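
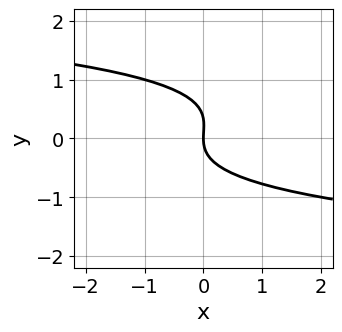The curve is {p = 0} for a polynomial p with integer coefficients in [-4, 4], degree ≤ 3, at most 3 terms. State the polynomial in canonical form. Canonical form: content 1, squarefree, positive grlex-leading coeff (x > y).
1. deg p = 3. A generic line meets the curve in up to 3 points.
2. Against the integer gridlines: it crosses the y-axis at the gridline y = 0; one x-axis crossing is at x = 0.
3. Solving for integer coefficients yields p as stated.

3*y^3 - y^2 + 2*x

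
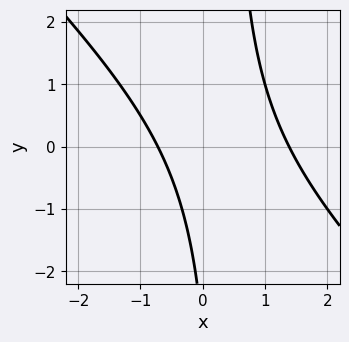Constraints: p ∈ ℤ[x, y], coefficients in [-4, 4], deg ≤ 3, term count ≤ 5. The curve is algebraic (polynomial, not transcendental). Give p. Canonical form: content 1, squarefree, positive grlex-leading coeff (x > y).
First, the degree is 2 — a generic line meets the curve in up to 2 points.
Next, observable constraints: the curve avoids every integer y-axis point in the box.
Finally, these observations pin down the coefficients.

3*x^2 + 3*x*y - 2*x - y - 3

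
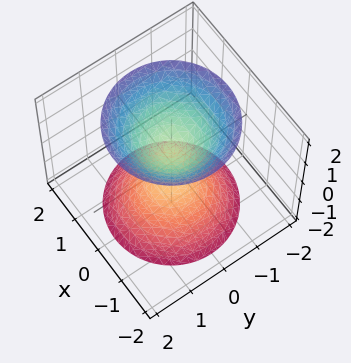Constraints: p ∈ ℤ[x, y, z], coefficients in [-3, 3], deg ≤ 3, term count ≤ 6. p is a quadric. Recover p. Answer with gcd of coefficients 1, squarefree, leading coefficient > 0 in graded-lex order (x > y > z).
First, the picture has 2 separate pieces. They look like related sheets of one shape, so recover p as a whole.
Next, deg p = 2. Two separate bowl-shaped sheets opening away from each other; a quadric.
Then, symmetries: it's symmetric under z → −z, forcing even powers of z; every cross-section ⟂ z is a circle, so x, y appear only via x² + y².
Then, from the axis intercepts and sections: the surface avoids every integer x-axis point in the box; the surface avoids every integer y-axis point in the box; a circular section at z = -1 has radius between 0 and 1.
Finally, fitting integer coefficients to these (and the overall shape) gives p.

3*x^2 + 3*y^2 - 2*z^2 + 1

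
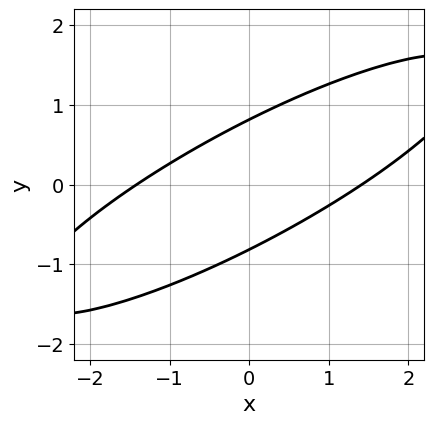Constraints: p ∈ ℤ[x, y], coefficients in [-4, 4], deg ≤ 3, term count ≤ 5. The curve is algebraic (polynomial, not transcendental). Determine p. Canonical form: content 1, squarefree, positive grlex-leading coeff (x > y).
Degree: the shape is more complex than any degree-1 curve, so deg p = 2.
Putting this together gives p.

x^2 - 3*x*y + 3*y^2 - 2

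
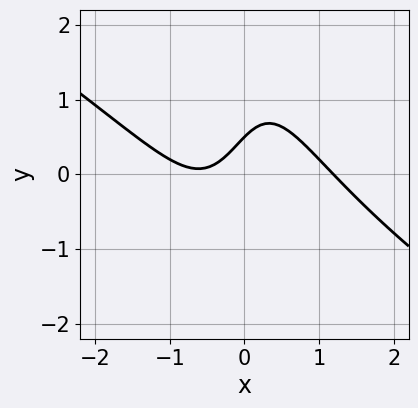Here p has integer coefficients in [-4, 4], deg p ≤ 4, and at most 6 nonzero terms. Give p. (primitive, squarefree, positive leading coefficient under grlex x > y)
2*x^3 + 3*x^2*y - 2*x + 2*y - 1

Degree: no degree-2 curve has this shape, so deg p = 3.
Solving for integer coefficients yields p as stated.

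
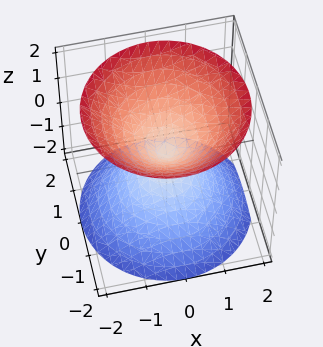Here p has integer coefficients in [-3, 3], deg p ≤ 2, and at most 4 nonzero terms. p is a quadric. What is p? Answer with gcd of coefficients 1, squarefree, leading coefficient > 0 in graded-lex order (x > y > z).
x^2 + y^2 - z^2

1. There are 2 components.
2. Degree: a double cone through the origin; a quadric, so deg p = 2.
3. Symmetries: the z ↦ −z reflection is a symmetry, so z appears only in even powers; rotational symmetry about the z-axis ⇒ p depends on x, y only through x² + y².
4. Observable constraints: a circular section at z = 1 has radius exactly 1; it meets the z-axis at z = 0 (among the integer gridlines); one y-axis crossing is at y = 0; it meets the x-axis at x = 0 (among the integer gridlines).
5. Matching integer coefficients to the picture gives p.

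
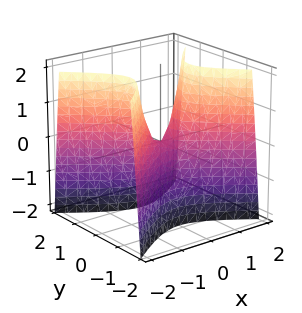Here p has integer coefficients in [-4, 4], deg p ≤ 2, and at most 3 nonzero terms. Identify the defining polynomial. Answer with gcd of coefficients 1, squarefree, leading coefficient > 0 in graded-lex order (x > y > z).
2*x^2 - 3*y^2 - z

1. Degree: a hyperbolic paraboloid; a quadric, so deg p = 2.
2. Symmetries: it's symmetric under y → −y, forcing even powers of y; it's symmetric under x → −x, forcing even powers of x.
3. Reading off the gridlines: it crosses the z-axis at the gridline z = 0; one x-axis crossing is at x = 0; one y-axis crossing is at y = 0.
4. These observations pin down the coefficients.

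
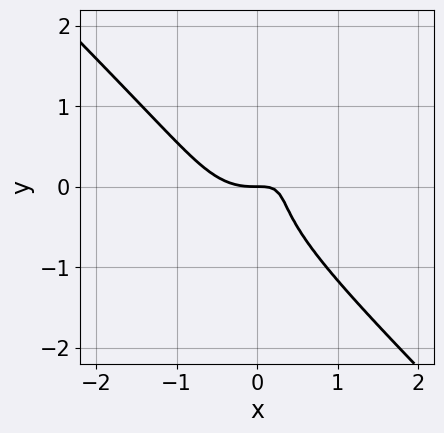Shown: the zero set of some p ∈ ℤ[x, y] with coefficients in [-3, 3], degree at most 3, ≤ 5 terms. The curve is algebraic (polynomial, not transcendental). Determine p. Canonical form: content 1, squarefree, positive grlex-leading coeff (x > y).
2*x^3 + 2*y^3 - 2*x*y + y

First, deg p = 3.
Then, observable constraints: it meets the y-axis at y = 0 (among the integer gridlines); it meets the x-axis at x = 0 (among the integer gridlines).
Finally, matching integer coefficients to the picture gives p.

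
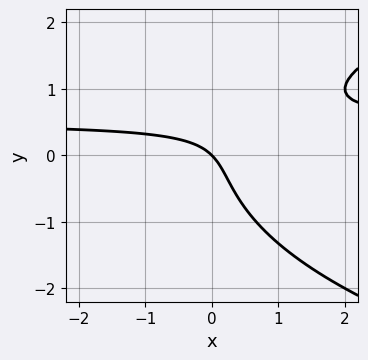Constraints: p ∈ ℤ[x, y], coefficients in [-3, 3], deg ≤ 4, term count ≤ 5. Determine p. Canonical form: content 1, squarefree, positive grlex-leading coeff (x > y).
First, degree: no degree-2 curve has this shape, so deg p = 3.
Then, from the visible intercepts: it meets the y-axis at y = 0 (among the integer gridlines); it crosses the x-axis at the gridline x = 0.
Finally, matching integer coefficients to the picture gives p.

y^3 - 2*x*y + x + y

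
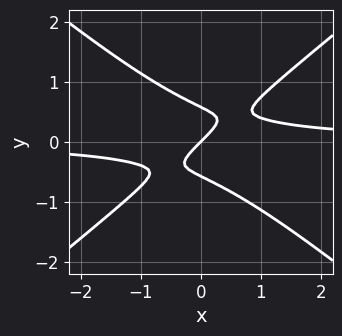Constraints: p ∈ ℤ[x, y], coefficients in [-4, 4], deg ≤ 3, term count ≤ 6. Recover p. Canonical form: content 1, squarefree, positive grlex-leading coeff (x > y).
1. Degree: a generic line meets the curve in up to 3 points, so deg p = 3.
2. From the visible intercepts: it meets the x-axis at x = 0 (among the integer gridlines); one y-axis crossing is at y = 0.
3. Solving for integer coefficients yields p as stated.

2*x^2*y - 3*y^3 - x + y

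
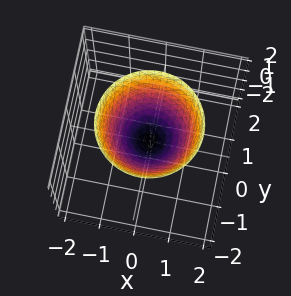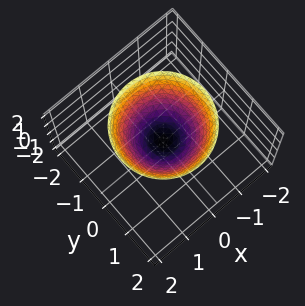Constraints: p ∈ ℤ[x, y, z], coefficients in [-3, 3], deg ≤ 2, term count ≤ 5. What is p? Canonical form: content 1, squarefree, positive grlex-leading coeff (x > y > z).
1. The degree is 2 — a single bowl opening along one axis; a quadric.
2. Symmetry: every cross-section ⟂ z is a circle, so x, y appear only via x² + y².
3. Checking where it meets the axes: a circular section at z = 2 has radius between 1 and 2; it meets the y-axis at y = 0 (among the integer gridlines).
4. Solving for integer coefficients yields p as stated.

x^2 + y^2 - z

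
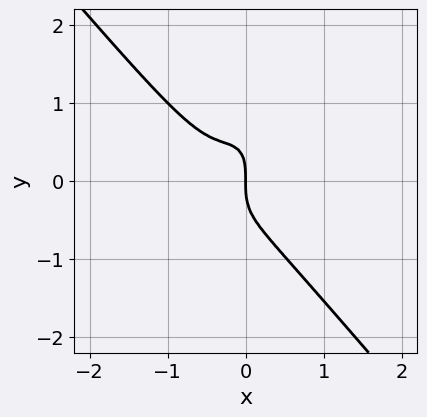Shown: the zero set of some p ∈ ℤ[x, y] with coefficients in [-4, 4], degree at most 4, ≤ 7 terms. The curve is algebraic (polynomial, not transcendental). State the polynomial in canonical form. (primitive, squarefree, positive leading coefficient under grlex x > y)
3*x^3 - x*y^2 + y^3 + 2*x^2 + x

deg p = 3.
Observable constraints: it meets the y-axis at y = 0 (among the integer gridlines); it meets the x-axis at x = 0 (among the integer gridlines).
Fitting integer coefficients to these (and the overall shape) gives p.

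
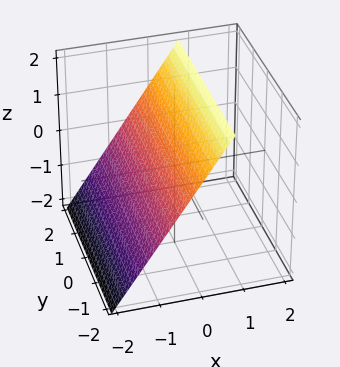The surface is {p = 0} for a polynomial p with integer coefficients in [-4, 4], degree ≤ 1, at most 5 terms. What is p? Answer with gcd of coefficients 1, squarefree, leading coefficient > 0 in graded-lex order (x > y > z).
1. The degree is 1 — the surface is flat (a plane).
2. From the visible intercepts: it misses every integer gridline on the y-axis; it crosses the z-axis at the gridline z = 1.
3. Solving for integer coefficients yields p as stated.

3*x - 2*z + 2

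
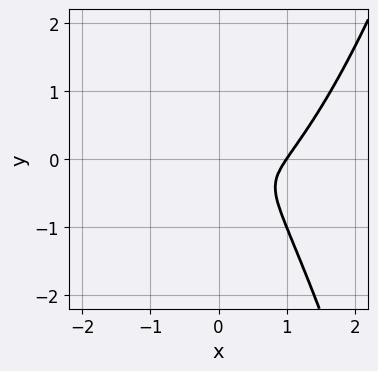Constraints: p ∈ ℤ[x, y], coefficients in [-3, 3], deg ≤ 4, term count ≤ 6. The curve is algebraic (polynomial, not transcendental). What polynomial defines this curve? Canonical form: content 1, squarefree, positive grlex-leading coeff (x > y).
3*x^3 - 3*x^2 - 2*x*y - 2*y^2

1. Degree: the shape is more complex than any degree-2 curve, so deg p = 3.
2. From the axis intercepts and sections: one x-axis crossing is at x = 1.
3. Fitting integer coefficients to these (and the overall shape) gives p.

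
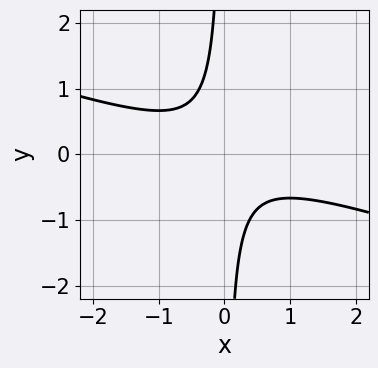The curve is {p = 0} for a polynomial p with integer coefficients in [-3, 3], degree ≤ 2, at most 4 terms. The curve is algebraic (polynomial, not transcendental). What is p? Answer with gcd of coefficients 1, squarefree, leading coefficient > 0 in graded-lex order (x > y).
(a) Degree: no degree-1 curve has this shape, so deg p = 2.
(b) From the visible intercepts: it misses every integer gridline on the y-axis; no x-intercept at any integer in the box.
(c) These observations pin down the coefficients.

x^2 + 3*x*y + 1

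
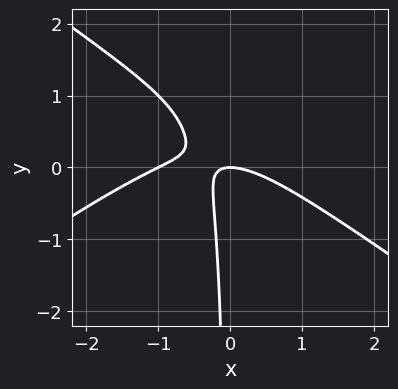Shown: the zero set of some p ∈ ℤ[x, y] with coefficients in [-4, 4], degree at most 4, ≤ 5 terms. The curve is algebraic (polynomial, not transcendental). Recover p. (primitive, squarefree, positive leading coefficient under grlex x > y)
(a) deg p = 3.
(b) Observable constraints: among the integer gridlines, it crosses the x-axis at x ∈ {-1, 0}; it crosses the y-axis at the gridline y = 0.
(c) Solving for integer coefficients yields p as stated.

x^3 - 2*x*y^2 + x^2 + 3*x*y + y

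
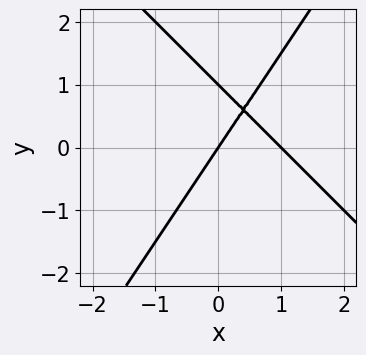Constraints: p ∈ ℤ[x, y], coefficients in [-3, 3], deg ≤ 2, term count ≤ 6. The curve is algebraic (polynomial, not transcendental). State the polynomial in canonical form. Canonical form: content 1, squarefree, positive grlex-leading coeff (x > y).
The degree is 2 — the shape is more complex than any degree-1 curve.
Against the integer gridlines: among the integer gridlines, it crosses the y-axis at y ∈ {0, 1}; among the integer gridlines, it crosses the x-axis at x ∈ {0, 1}.
Assembling these constraints gives the stated polynomial.

3*x^2 + x*y - 2*y^2 - 3*x + 2*y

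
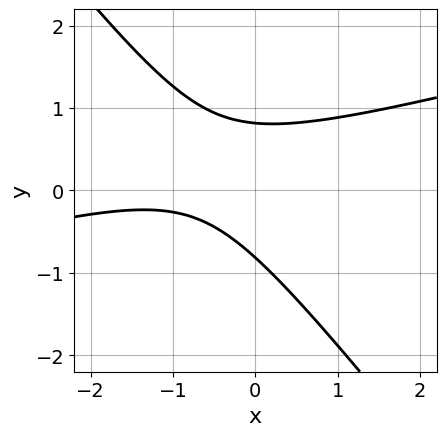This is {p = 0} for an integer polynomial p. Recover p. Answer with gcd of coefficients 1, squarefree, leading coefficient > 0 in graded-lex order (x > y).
x^2 - 3*x*y - 3*y^2 + 2*x + 2

First, degree: the shape is more complex than any degree-1 curve, so deg p = 2.
Then, against the integer gridlines: it misses every integer gridline on the x-axis.
Finally, the integer polynomial consistent with all of this is the stated p.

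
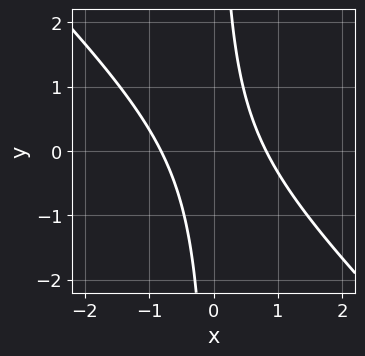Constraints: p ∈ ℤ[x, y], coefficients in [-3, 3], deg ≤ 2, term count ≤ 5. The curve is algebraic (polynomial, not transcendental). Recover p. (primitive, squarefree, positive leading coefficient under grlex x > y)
First, degree: no degree-1 curve has this shape, so deg p = 2.
Then, from the visible intercepts: it misses every integer gridline on the y-axis.
Finally, together with the visible shape, these determine p as stated.

3*x^2 + 3*x*y - 2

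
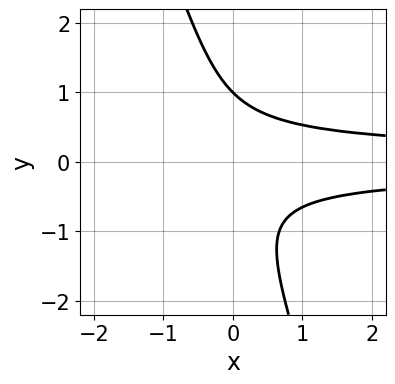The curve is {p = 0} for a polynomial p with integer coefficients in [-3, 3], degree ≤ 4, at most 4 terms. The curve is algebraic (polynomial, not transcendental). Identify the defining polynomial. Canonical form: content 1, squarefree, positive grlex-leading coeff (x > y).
3*x*y^2 + y^3 - 1

1. Degree: a generic line meets the curve in up to 3 points, so deg p = 3.
2. Reading off the gridlines: no x-intercept at any integer in the box; one y-axis crossing is at y = 1.
3. Matching integer coefficients to the picture gives p.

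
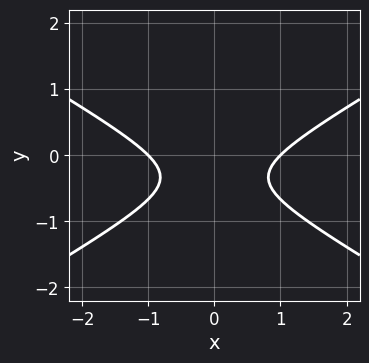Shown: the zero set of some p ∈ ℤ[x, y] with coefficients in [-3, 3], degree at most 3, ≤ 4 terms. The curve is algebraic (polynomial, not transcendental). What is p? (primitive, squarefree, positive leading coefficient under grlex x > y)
First, deg p = 2.
Then, symmetries: the x ↦ −x reflection is a symmetry, so x appears only in even powers.
Then, from the axis intercepts and sections: the curve avoids every integer y-axis point in the box; among the integer gridlines, it crosses the x-axis at x ∈ {-1, 1}.
Finally, together with the visible shape, these determine p as stated.

x^2 - 3*y^2 - 2*y - 1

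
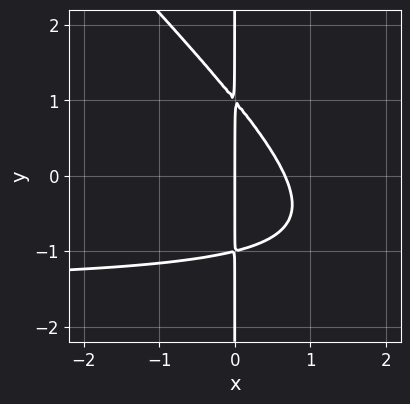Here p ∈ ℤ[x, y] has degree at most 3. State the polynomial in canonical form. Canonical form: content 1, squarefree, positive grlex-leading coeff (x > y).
First, deg p = 3. The shape is more complex than any degree-2 curve.
Next, from the axis intercepts and sections: the visible y-axis segment lies entirely on the curve; one x-axis crossing is at x = 0.
Finally, matching integer coefficients to the picture gives p.

2*x^2*y + 2*x*y^2 + 3*x^2 - 2*x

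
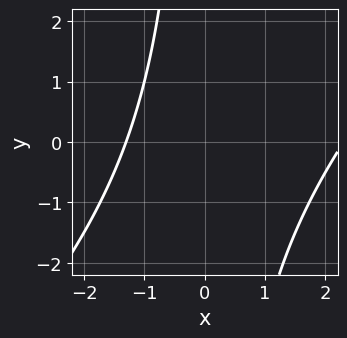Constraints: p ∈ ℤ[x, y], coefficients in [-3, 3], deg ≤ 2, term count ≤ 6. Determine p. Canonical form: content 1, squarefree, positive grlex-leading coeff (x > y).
deg p = 2. No degree-1 curve has this shape.
Observable constraints: it misses every integer gridline on the y-axis.
Together with the visible shape, these determine p as stated.

x^2 - x*y - x - 3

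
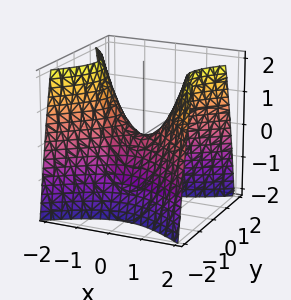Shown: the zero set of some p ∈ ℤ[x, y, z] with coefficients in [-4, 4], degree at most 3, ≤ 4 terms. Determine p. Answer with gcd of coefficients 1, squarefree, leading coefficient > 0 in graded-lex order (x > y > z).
2*x^2 - 3*y^2 - 2*z

deg p = 2. A hyperbolic paraboloid; a quadric.
Symmetries: the x ↦ −x reflection is a symmetry, so x appears only in even powers; mirror symmetry y ↦ −y ⇒ only even powers of y.
Reading off the gridlines: one y-axis crossing is at y = 0; it meets the z-axis at z = 0 (among the integer gridlines); one x-axis crossing is at x = 0.
Solving for integer coefficients yields p as stated.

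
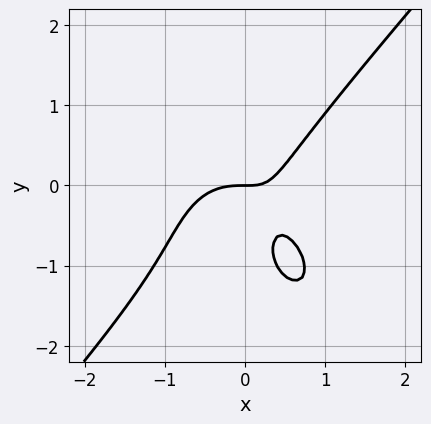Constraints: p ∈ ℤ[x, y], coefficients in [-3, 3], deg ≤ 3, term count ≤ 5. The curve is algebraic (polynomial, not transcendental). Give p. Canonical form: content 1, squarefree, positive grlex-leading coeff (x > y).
(a) deg p = 3. The shape is more complex than any degree-2 curve.
(b) Checking where it meets the axes: it crosses the x-axis at the gridline x = 0; one y-axis crossing is at y = 0.
(c) Putting this together gives p.

3*x^3 - 2*y^3 + 3*x*y - 3*y^2 - 2*y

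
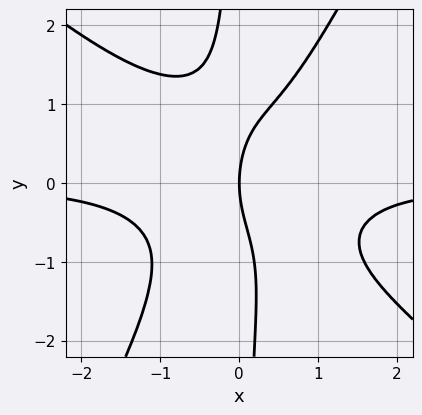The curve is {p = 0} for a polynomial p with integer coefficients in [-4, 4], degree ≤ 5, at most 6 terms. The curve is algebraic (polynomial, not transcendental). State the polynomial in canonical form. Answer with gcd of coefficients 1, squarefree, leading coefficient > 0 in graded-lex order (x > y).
First, the degree is 4 — no degree-3 curve has this shape.
Then, checking where it meets the axes: it crosses the x-axis at the gridline x = 0; it crosses the y-axis at the gridline y = 0.
Finally, together with the visible shape, these determine p as stated.

3*x^3*y + 2*x^2*y^2 - 2*x*y^3 - y^2 + 3*x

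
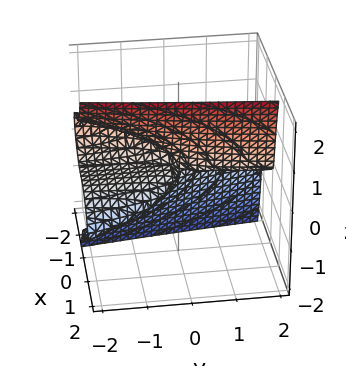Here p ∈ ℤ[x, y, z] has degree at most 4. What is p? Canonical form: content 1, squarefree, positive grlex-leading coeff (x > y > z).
1. Degree: the shape is more complex than any degree-2 surface, so deg p = 3.
2. Reading off the gridlines: it crosses the x-axis at the gridline x = 0; it meets the z-axis at z = 0 (among the integer gridlines); the visible y-axis segment lies entirely on the surface.
3. Putting this together gives p.

x^3 + 2*x^2*z + 2*x*z^2 - z^3 - y*z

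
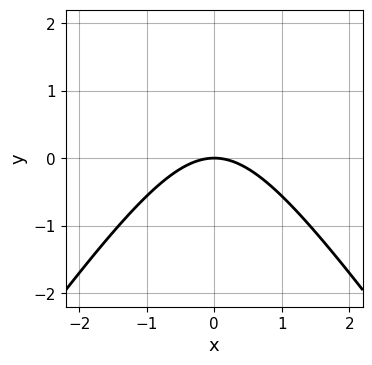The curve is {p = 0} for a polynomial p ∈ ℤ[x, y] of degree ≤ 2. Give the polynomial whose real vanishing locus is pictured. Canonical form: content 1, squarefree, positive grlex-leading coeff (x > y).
1. Degree: the shape is more complex than any degree-1 curve, so deg p = 2.
2. Symmetries: the x ↦ −x reflection is a symmetry, so x appears only in even powers.
3. Observable constraints: one x-axis crossing is at x = 0; one y-axis crossing is at y = 0.
4. Fitting integer coefficients to these (and the overall shape) gives p.

2*x^2 - y^2 + 3*y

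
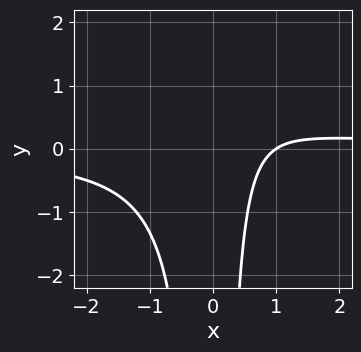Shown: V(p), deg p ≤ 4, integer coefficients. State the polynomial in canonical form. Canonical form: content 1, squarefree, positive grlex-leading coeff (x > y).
First, deg p = 3. A generic line meets the curve in up to 3 points.
Then, from the visible intercepts: it misses every integer gridline on the y-axis; it crosses the x-axis at the gridline x = 1.
Finally, putting this together gives p.

3*x^2*y - 2*x + 2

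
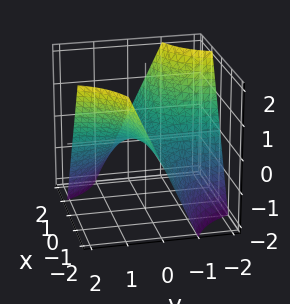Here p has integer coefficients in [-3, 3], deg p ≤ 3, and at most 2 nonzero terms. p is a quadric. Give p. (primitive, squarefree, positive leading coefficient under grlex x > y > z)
First, the degree is 2 — a saddle surface; a quadric.
Then, observable constraints: the visible y-axis segment lies entirely on the surface; the visible x-axis segment lies entirely on the surface; one z-axis crossing is at z = 0.
Finally, together with the visible shape, these determine p as stated.

x*y + z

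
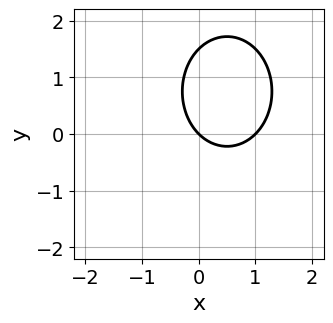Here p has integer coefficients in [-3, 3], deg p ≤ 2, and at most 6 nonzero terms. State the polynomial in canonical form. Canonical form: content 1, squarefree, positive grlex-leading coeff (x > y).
1. The degree is 2 — no degree-1 curve has this shape.
2. Observable constraints: among the integer gridlines, it crosses the x-axis at x ∈ {0, 1}; it crosses the y-axis at the gridline y = 0.
3. Together with the visible shape, these determine p as stated.

3*x^2 + 2*y^2 - 3*x - 3*y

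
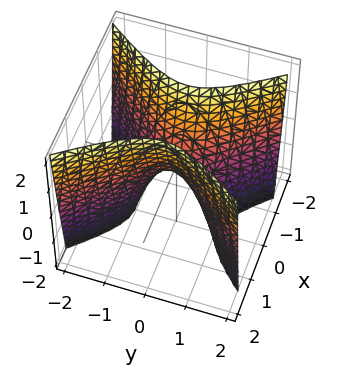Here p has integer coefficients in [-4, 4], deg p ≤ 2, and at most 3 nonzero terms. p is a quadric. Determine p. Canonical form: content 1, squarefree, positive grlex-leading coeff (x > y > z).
3*x^2 - 2*y^2 - z

Degree: a hyperbolic paraboloid; a quadric, so deg p = 2.
Symmetries: the x ↦ −x reflection is a symmetry, so x appears only in even powers; the y ↦ −y reflection is a symmetry, so y appears only in even powers.
From the visible intercepts: it meets the x-axis at x = 0 (among the integer gridlines); one z-axis crossing is at z = 0.
These observations pin down the coefficients.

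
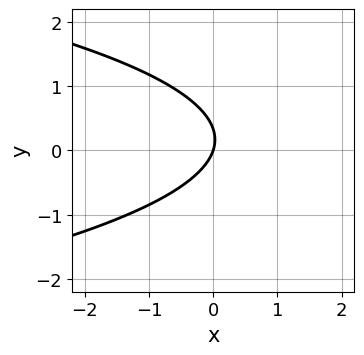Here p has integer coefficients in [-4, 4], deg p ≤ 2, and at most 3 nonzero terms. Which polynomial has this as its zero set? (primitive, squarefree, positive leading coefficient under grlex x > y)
3*y^2 + 3*x - y

First, degree: the shape is more complex than any degree-1 curve, so deg p = 2.
Then, from the axis intercepts and sections: it meets the x-axis at x = 0 (among the integer gridlines); it crosses the y-axis at the gridline y = 0.
Finally, the integer polynomial consistent with all of this is the stated p.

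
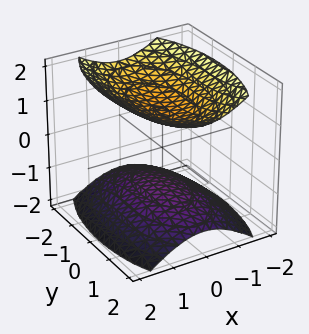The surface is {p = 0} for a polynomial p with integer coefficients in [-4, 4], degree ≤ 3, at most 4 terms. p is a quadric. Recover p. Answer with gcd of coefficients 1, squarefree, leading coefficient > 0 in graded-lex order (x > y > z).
3*x^2 + y^2 - 3*z^2 + 3

(a) The picture has 2 separate pieces. They look like related sheets of one shape, so recover p as a whole.
(b) Degree: two separate bowl-shaped sheets opening away from each other; a quadric, so deg p = 2.
(c) Symmetries: the y ↦ −y reflection is a symmetry, so y appears only in even powers; the x ↦ −x reflection is a symmetry, so x appears only in even powers; mirror symmetry z ↦ −z ⇒ only even powers of z.
(d) Against the integer gridlines: the z-axis gridline crossings are at z ∈ {-1, 1}; no y-intercept at any integer in the box.
(e) These observations pin down the coefficients.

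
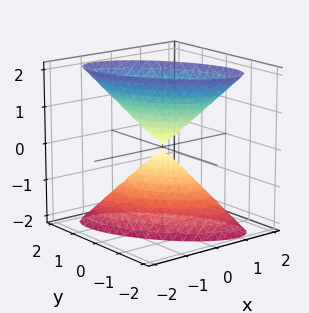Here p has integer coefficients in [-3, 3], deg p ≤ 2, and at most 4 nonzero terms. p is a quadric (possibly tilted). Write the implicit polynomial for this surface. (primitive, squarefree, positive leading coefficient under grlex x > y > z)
There are 2 components. Treating them together as one polynomial.
Degree: a generic line meets the surface in up to 2 points, so deg p = 2.
From the visible intercepts: it meets the x-axis at x = 0 (among the integer gridlines); one z-axis crossing is at z = 0; it crosses the y-axis at the gridline y = 0.
Matching integer coefficients to the picture gives p.

3*x^2 + 3*x*y + 2*y^2 - z^2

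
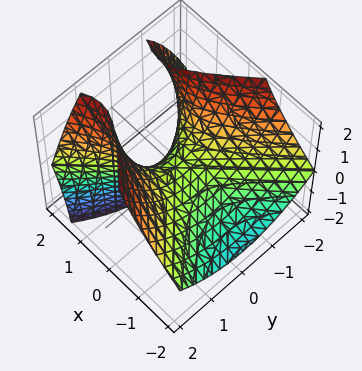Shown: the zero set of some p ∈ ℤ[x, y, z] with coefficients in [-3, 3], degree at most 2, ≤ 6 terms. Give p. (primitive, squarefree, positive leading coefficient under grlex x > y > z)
(a) deg p = 2. A generic line meets the surface in up to 2 points.
(b) Observable constraints: one x-axis crossing is at x = 0; it crosses the z-axis at the gridline z = 0; it meets the y-axis at y = 0 (among the integer gridlines).
(c) Putting this together gives p.

2*x^2 - 3*x*z - 2*y^2 + 3*z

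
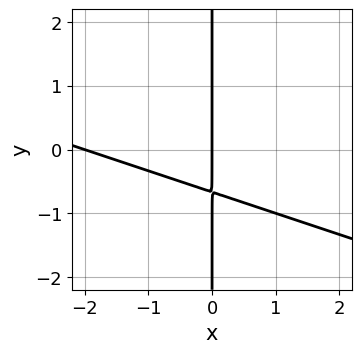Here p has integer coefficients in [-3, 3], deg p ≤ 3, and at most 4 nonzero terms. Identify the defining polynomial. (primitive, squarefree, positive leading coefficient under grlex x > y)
x^2 + 3*x*y + 2*x

1. Degree: the shape is more complex than any degree-1 curve, so deg p = 2.
2. Reading off the gridlines: every point of the y-axis in the box is on the curve; the x-axis gridline crossings are at x ∈ {-2, 0}.
3. These observations pin down the coefficients.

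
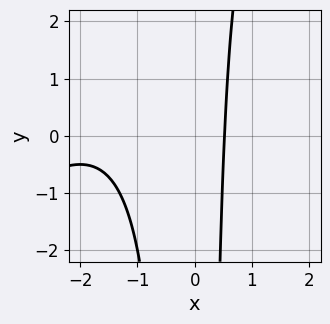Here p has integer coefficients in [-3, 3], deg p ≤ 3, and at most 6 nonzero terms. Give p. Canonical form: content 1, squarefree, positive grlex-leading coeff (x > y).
x^3 - x^2*y + 3*x^2 + 2*x - 2

The degree is 3 — a generic line meets the curve in up to 3 points.
From the visible intercepts: the curve avoids every integer y-axis point in the box.
These observations pin down the coefficients.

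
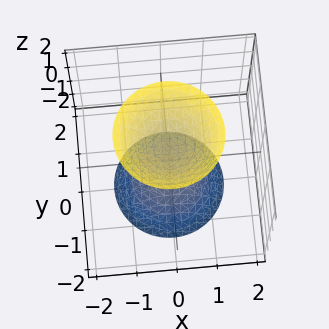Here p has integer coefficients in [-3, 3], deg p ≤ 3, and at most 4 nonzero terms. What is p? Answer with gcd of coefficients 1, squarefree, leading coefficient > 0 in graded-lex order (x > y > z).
2*x^2 + 2*y^2 - z^2 + 1

I count 2 distinct pieces. They look like related sheets of one shape, so recover p as a whole.
deg p = 2. Two separate bowl-shaped sheets opening away from each other; a quadric.
Symmetries: mirror symmetry z ↦ −z ⇒ only even powers of z; rotational symmetry about the z-axis ⇒ p depends on x, y only through x² + y².
Checking where it meets the axes: it misses every integer gridline on the y-axis; a circular section at z = -2 has radius between 1 and 2.
Assembling these constraints gives the stated polynomial. Check: (0, 0, 1) on the z-axis lies on the surface, and p(0, 0, 1) = 0. ✓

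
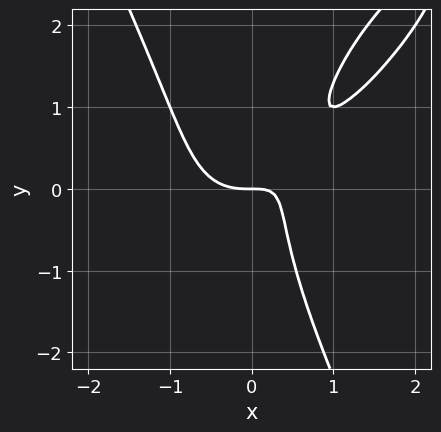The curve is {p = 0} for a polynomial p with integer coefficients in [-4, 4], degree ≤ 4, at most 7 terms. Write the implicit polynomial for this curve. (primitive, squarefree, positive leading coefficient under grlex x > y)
3*x^3 - 3*x^2*y + y^3 - 3*x*y + 2*y

The degree is 3 — a generic line meets the curve in up to 3 points.
Against the integer gridlines: it crosses the x-axis at the gridline x = 0; it crosses the y-axis at the gridline y = 0.
Solving for integer coefficients yields p as stated.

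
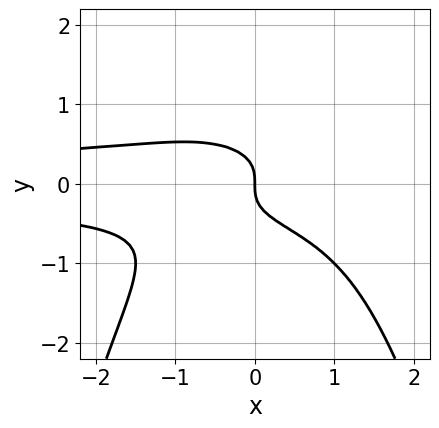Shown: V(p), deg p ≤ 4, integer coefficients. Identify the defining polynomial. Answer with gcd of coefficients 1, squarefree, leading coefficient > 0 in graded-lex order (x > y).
1. The degree is 4 — a generic line meets the curve in up to 4 points.
2. From the axis intercepts and sections: it meets the x-axis at x = 0 (among the integer gridlines); one y-axis crossing is at y = 0.
3. Assembling these constraints gives the stated polynomial.

2*x^2*y^2 + 3*y^3 + x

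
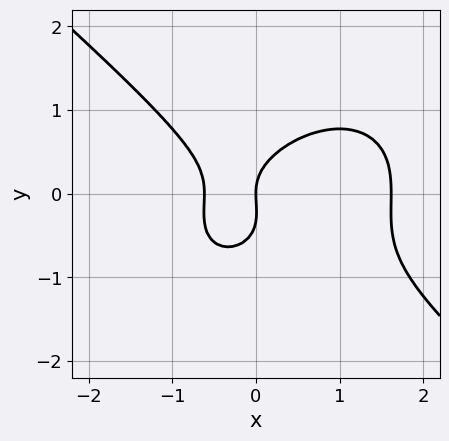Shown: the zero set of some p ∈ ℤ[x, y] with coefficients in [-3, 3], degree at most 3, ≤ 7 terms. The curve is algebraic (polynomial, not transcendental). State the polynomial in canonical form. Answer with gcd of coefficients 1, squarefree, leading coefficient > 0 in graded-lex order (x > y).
2*x^3 + 3*y^3 - 2*x^2 + y^2 - 2*x

(a) Degree: a generic line meets the curve in up to 3 points, so deg p = 3.
(b) Observable constraints: one x-axis crossing is at x = 0; it crosses the y-axis at the gridline y = 0.
(c) Assembling these constraints gives the stated polynomial.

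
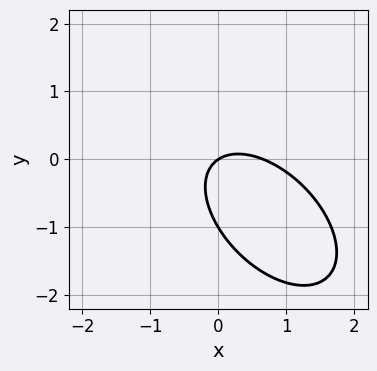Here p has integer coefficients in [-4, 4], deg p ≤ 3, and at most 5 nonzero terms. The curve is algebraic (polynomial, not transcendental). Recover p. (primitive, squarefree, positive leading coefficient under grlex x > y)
3*x^2 + 3*x*y + 3*y^2 - 2*x + 3*y

1. Degree: a generic line meets the curve in up to 2 points, so deg p = 2.
2. From the visible intercepts: one x-axis crossing is at x = 0; among the integer gridlines, it crosses the y-axis at y ∈ {-1, 0}.
3. Matching integer coefficients to the picture gives p.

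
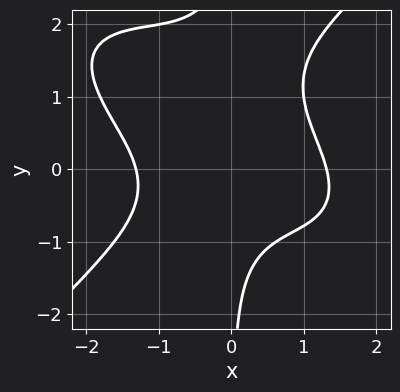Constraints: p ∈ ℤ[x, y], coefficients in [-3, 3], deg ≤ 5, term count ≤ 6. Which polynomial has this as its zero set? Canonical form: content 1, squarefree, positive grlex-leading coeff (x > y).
First, the degree is 4 — no degree-3 curve has this shape.
Then, from the visible intercepts: it misses every integer gridline on the y-axis.
Finally, fitting integer coefficients to these (and the overall shape) gives p.

x^4 + x^3*y - 2*x*y^3 + 3*x*y^2 - 3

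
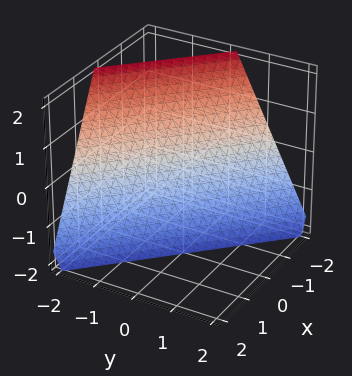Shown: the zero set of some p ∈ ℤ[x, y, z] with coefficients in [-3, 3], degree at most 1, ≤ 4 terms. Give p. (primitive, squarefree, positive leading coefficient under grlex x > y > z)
First, the degree is 1 — every cross-section is a straight line — this is a plane.
Then, reading off the gridlines: one z-axis crossing is at z = -2; it meets the y-axis at y = -1 (among the integer gridlines); it meets the x-axis at x = -1 (among the integer gridlines).
Finally, assembling these constraints gives the stated polynomial.

2*x + 2*y + z + 2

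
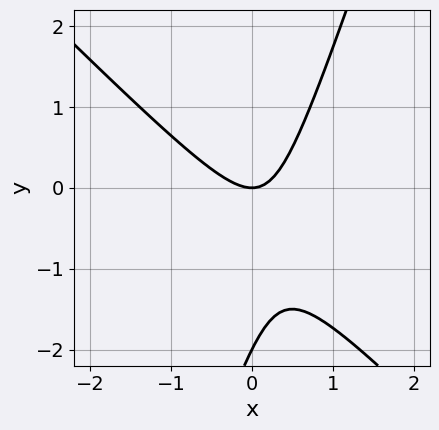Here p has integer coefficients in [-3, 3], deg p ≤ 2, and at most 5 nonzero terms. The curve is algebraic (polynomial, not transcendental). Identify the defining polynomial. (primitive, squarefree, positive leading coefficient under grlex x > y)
3*x^2 + 2*x*y - y^2 - 2*y

First, degree: no degree-1 curve has this shape, so deg p = 2.
Next, from the visible intercepts: it meets the x-axis at x = 0 (among the integer gridlines); the y-axis gridline crossings are at y ∈ {-2, 0}.
Finally, fitting integer coefficients to these (and the overall shape) gives p.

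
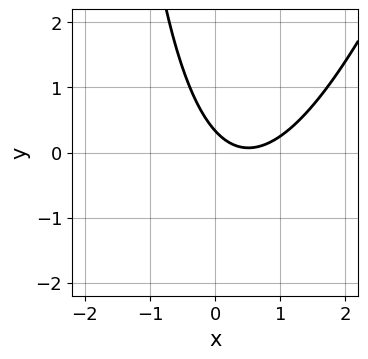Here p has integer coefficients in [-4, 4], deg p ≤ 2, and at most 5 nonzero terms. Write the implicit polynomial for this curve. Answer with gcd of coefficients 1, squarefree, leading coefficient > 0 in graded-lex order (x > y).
1. Degree: the shape is more complex than any degree-1 curve, so deg p = 2.
2. From the axis intercepts and sections: it misses every integer gridline on the x-axis.
3. Solving for integer coefficients yields p as stated.

3*x^2 - x*y - 3*x - 3*y + 1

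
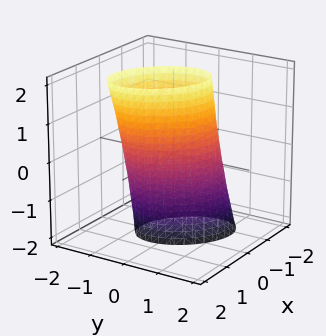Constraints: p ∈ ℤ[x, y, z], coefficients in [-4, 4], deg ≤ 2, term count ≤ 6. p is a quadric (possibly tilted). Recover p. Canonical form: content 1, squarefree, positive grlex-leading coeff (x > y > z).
3*x^2 + 2*x*y - x*z + 3*y^2 - 3

First, the degree is 2 — the shape is more complex than any degree-1 surface.
Then, checking where it meets the axes: the y-axis gridline crossings are at y ∈ {-1, 1}; among the integer gridlines, it crosses the x-axis at x ∈ {-1, 1}; no z-intercept at any integer in the box.
Finally, putting this together gives p.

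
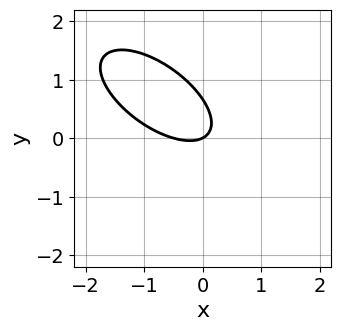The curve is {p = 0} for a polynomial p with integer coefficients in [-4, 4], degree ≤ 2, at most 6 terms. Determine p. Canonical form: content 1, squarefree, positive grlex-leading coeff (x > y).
2*x^2 + 3*x*y + 3*y^2 + x - 2*y

First, degree: the shape is more complex than any degree-1 curve, so deg p = 2.
Next, from the visible intercepts: it meets the x-axis at x = 0 (among the integer gridlines); it meets the y-axis at y = 0 (among the integer gridlines).
Finally, fitting integer coefficients to these (and the overall shape) gives p.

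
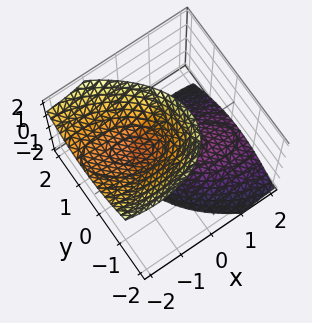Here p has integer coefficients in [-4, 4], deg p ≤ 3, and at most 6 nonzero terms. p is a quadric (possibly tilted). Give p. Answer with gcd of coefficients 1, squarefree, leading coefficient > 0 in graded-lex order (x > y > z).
x^2 + x*y + 2*x*z + 2*y^2 - z^2 + 1

1. I count 2 distinct pieces.
2. The degree is 2 — the shape is more complex than any degree-1 surface.
3. Reading off the gridlines: the z-axis gridline crossings are at z ∈ {-1, 1}; no y-intercept at any integer in the box; it misses every integer gridline on the x-axis.
4. Together with the visible shape, these determine p as stated.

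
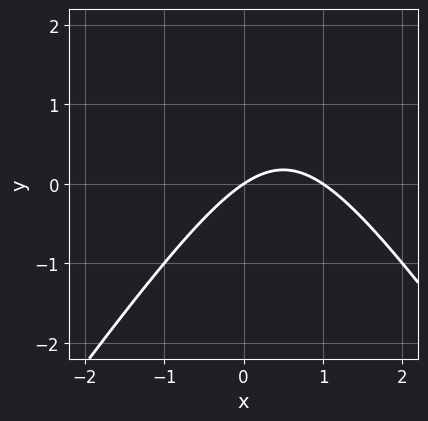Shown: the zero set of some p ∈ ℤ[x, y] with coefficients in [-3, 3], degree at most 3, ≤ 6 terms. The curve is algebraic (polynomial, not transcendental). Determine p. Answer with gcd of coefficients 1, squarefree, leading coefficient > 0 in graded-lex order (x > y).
2*x^2 - y^2 - 2*x + 3*y

First, degree: a generic line meets the curve in up to 2 points, so deg p = 2.
Next, from the visible intercepts: it meets the y-axis at y = 0 (among the integer gridlines); among the integer gridlines, it crosses the x-axis at x ∈ {0, 1}.
Finally, these observations pin down the coefficients.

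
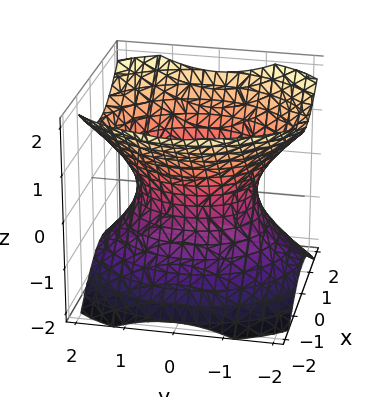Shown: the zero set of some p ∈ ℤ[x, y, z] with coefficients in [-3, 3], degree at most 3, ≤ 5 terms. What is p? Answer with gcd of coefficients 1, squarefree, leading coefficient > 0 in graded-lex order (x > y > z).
3*x^2 + 2*y^2 - 3*z^2 - 3

Degree: an hourglass — one-sheet hyperboloid; a quadric, so deg p = 2.
Symmetries: the x ↦ −x reflection is a symmetry, so x appears only in even powers; the y ↦ −y reflection is a symmetry, so y appears only in even powers; it's symmetric under z → −z, forcing even powers of z.
From the visible intercepts: among the integer gridlines, it crosses the x-axis at x ∈ {-1, 1}; no z-intercept at any integer in the box.
Solving for integer coefficients yields p as stated.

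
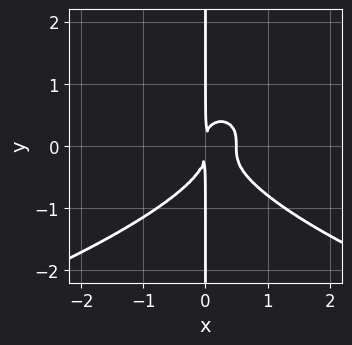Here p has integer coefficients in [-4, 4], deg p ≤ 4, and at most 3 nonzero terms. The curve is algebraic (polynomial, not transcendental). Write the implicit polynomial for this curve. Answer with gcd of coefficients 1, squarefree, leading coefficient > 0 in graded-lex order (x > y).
2*x*y^3 + 2*x^3 - x^2

(a) deg p = 4. No degree-3 curve has this shape.
(b) Checking where it meets the axes: every point of the y-axis in the box is on the curve.
(c) Putting this together gives p.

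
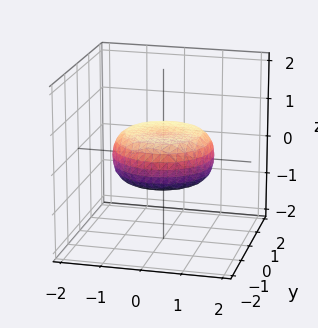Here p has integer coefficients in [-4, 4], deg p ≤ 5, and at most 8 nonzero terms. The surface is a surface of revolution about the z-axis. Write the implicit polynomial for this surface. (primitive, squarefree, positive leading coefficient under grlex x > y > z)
(a) Degree: the shape is more complex than any degree-3 surface, so deg p = 4.
(b) Symmetries: rotational symmetry about the z-axis ⇒ p depends on x, y only through x² + y².
(c) From the visible intercepts: a circular section at z = 0 has radius between 1 and 2.
(d) These observations pin down the coefficients.

x^4 + 2*x^2*y^2 + y^4 - x^2 - y^2 + 3*z^2 - 1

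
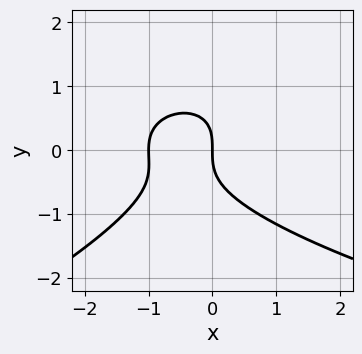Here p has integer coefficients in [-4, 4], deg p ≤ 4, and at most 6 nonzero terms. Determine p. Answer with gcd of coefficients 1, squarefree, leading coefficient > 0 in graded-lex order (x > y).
1. Degree: the shape is more complex than any degree-2 curve, so deg p = 3.
2. Checking where it meets the axes: it meets the y-axis at y = 0 (among the integer gridlines); the x-axis gridline crossings are at x ∈ {-1, 0}.
3. These observations pin down the coefficients.

x*y^2 - 3*y^3 - 3*x^2 - 3*x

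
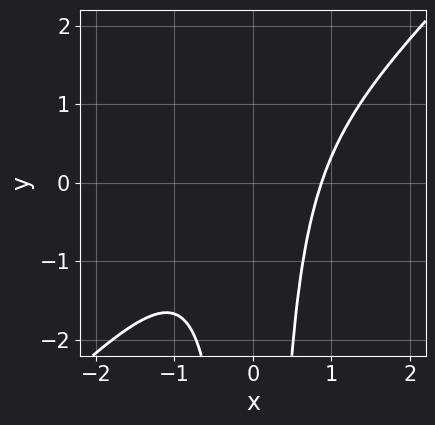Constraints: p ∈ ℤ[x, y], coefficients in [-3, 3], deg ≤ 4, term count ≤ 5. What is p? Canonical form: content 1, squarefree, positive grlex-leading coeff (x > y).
Degree: no degree-2 curve has this shape, so deg p = 3.
Checking where it meets the axes: it misses every integer gridline on the y-axis.
Together with the visible shape, these determine p as stated.

3*x^3 - 3*x^2*y - 2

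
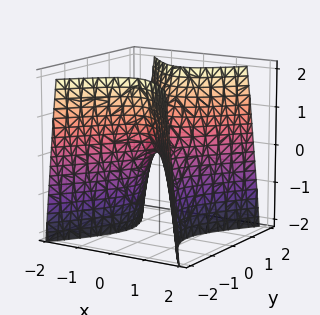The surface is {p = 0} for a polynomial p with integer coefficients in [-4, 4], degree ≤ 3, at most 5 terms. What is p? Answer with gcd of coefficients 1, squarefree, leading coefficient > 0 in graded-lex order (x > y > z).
1. The degree is 2 — a saddle surface; a quadric.
2. Symmetries: the x ↦ −x reflection is a symmetry, so x appears only in even powers; the y ↦ −y reflection is a symmetry, so y appears only in even powers.
3. Observable constraints: it meets the y-axis at y = 0 (among the integer gridlines); one z-axis crossing is at z = 0; one x-axis crossing is at x = 0.
4. Putting this together gives p.

3*x^2 - 2*y^2 + z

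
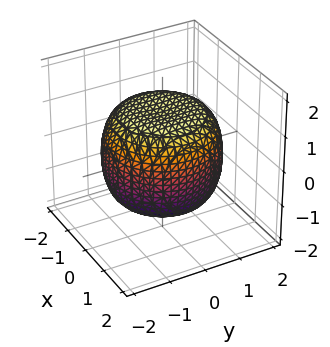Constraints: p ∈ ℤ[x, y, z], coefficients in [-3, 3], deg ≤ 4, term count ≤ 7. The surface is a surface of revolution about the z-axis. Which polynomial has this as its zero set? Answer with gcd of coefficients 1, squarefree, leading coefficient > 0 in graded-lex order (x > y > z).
x^4 + 2*x^2*y^2 + y^4 - x^2 - y^2 + 2*z^2 - 3

The degree is 4 — no degree-3 surface has this shape.
Symmetry: every cross-section ⟂ z is a circle, so x, y appear only via x² + y².
Reading off the gridlines: a circular section at z = -1 has radius between 1 and 2.
Fitting integer coefficients to these (and the overall shape) gives p.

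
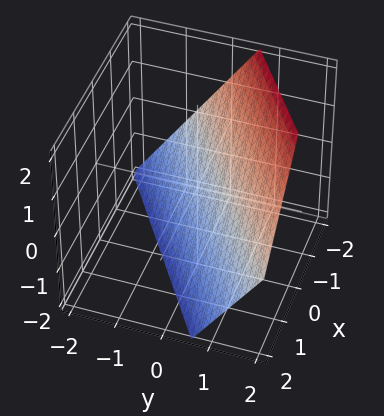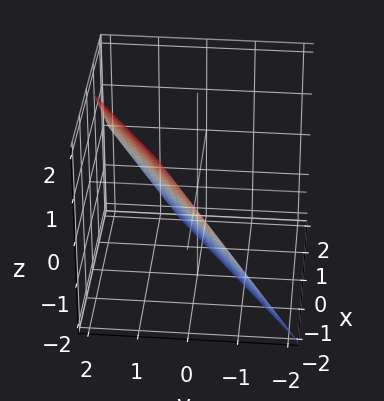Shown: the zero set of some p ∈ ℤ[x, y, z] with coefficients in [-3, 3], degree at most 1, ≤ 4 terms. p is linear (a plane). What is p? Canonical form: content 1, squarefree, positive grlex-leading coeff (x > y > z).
2*x - 3*y + 2*z + 2

The degree is 1 — every cross-section is a straight line — this is a plane.
Checking where it meets the axes: one z-axis crossing is at z = -1; one x-axis crossing is at x = -1.
Assembling these constraints gives the stated polynomial.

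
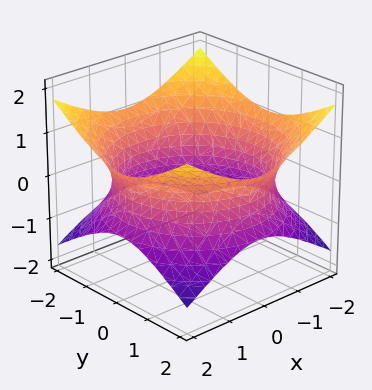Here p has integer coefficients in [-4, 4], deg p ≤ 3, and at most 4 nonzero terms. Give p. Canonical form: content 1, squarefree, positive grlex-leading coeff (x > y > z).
x^2 + y^2 - 2*z^2 - 3

First, the degree is 2 — one connected sheet with a waist; a quadric.
Next, symmetries: the surface is invariant under rotation about z: p = q(x² + y², z); the z ↦ −z reflection is a symmetry, so z appears only in even powers.
Next, observable constraints: a circular section at z = 0 has radius between 1 and 2; the surface avoids every integer z-axis point in the box.
Finally, assembling these constraints gives the stated polynomial.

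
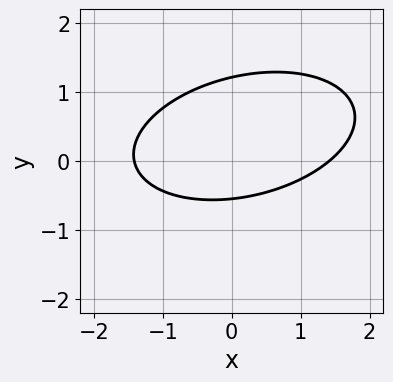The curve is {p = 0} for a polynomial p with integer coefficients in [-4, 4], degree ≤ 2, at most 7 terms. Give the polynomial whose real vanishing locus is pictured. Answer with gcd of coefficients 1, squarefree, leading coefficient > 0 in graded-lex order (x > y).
(a) deg p = 2.
(b) Matching integer coefficients to the picture gives p.

x^2 - x*y + 3*y^2 - 2*y - 2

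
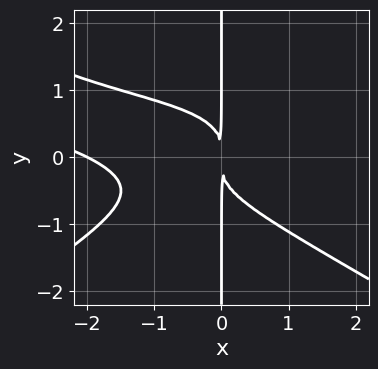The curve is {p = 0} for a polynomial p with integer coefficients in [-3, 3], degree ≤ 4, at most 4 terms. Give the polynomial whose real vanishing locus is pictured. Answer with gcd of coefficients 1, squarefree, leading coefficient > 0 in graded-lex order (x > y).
(a) deg p = 4.
(b) Checking where it meets the axes: every point of the y-axis in the box is on the curve; it crosses the x-axis at the gridline x = -2.
(c) These observations pin down the coefficients.

x^3*y - 3*x*y^3 - x^3 - 2*x^2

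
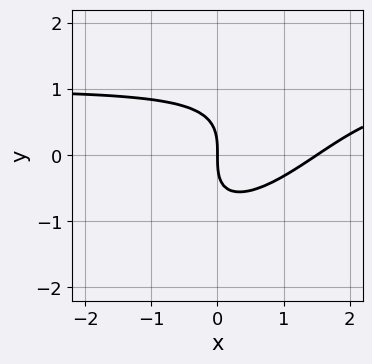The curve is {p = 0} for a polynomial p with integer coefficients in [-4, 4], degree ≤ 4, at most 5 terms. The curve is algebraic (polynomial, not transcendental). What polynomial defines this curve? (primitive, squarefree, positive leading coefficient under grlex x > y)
Degree: a generic line meets the curve in up to 3 points, so deg p = 3.
Reading off the gridlines: it crosses the x-axis at the gridline x = 0; one y-axis crossing is at y = 0.
The integer polynomial consistent with all of this is the stated p.

2*x^2*y - 3*x*y^2 + 2*y^3 - 2*x^2 + 3*x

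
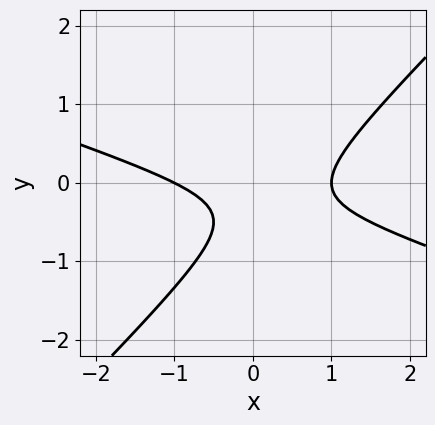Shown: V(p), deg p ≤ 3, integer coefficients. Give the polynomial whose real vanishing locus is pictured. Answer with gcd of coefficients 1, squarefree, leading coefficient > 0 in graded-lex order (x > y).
x^2 + 2*x*y - 3*y^2 - 2*y - 1

deg p = 2. A generic line meets the curve in up to 2 points.
Checking where it meets the axes: it misses every integer gridline on the y-axis; the x-axis gridline crossings are at x ∈ {-1, 1}.
Solving for integer coefficients yields p as stated.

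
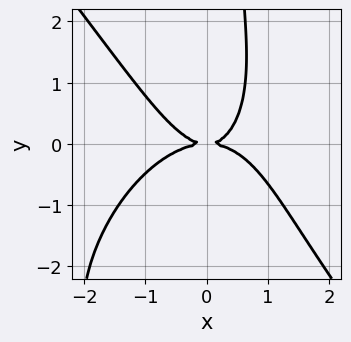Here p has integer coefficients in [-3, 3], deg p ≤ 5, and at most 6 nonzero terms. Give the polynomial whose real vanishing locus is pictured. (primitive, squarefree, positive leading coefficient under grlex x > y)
2*x^4 + x*y^3 + 2*x^2*y + 2*x*y^2 - 3*y^2

deg p = 4. A generic line meets the curve in up to 4 points.
Against the integer gridlines: one x-axis crossing is at x = 0; one y-axis crossing is at y = 0.
Putting this together gives p.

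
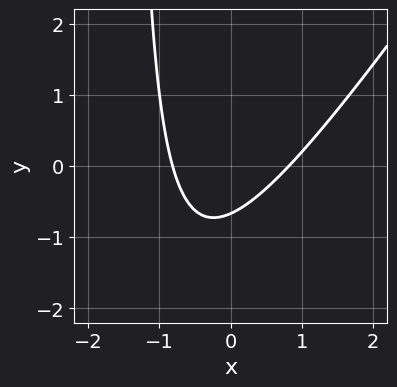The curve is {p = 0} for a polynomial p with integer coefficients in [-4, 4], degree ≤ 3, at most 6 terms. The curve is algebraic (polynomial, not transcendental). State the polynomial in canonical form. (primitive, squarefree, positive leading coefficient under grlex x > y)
(a) deg p = 2.
(b) Putting this together gives p.

3*x^2 - 2*x*y - 3*y - 2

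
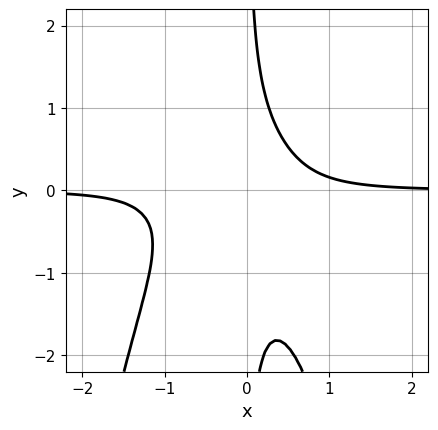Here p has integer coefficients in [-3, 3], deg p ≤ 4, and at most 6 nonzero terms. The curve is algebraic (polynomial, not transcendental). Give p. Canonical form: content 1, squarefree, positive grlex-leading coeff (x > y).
(a) Degree: the shape is more complex than any degree-3 curve, so deg p = 4.
(b) Against the integer gridlines: the curve avoids every integer x-axis point in the box; it misses every integer gridline on the y-axis.
(c) Matching integer coefficients to the picture gives p.

3*x^3*y + 2*x^2*y + 2*x*y^2 + x*y - 1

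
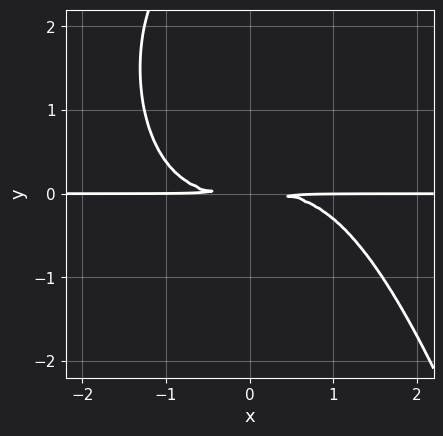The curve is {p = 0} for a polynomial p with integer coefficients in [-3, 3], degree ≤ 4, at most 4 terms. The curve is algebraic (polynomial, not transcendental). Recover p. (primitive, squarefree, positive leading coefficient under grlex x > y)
1. deg p = 4. The shape is more complex than any degree-3 curve.
2. Observable constraints: every point of the x-axis in the box is on the curve.
3. Assembling these constraints gives the stated polynomial.

x^3*y - y^3 + 3*y^2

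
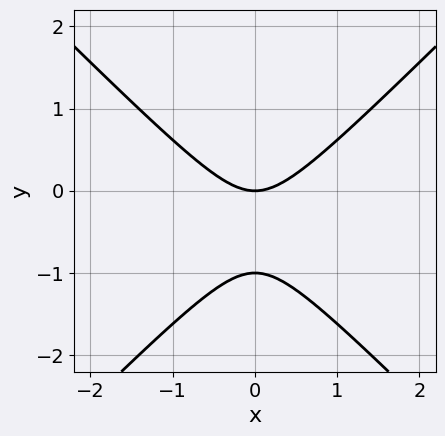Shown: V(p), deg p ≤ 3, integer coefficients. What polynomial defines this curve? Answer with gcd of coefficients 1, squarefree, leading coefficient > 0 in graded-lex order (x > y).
x^2 - y^2 - y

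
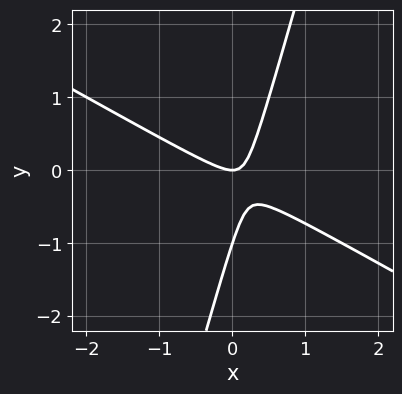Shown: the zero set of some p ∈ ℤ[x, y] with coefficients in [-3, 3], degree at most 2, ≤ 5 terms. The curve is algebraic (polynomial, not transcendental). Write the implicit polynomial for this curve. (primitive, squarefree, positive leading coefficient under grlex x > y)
First, degree: the shape is more complex than any degree-1 curve, so deg p = 2.
Next, from the visible intercepts: among the integer gridlines, it crosses the y-axis at y ∈ {-1, 0}; it crosses the x-axis at the gridline x = 0.
Finally, assembling these constraints gives the stated polynomial.

2*x^2 + 3*x*y - y^2 - y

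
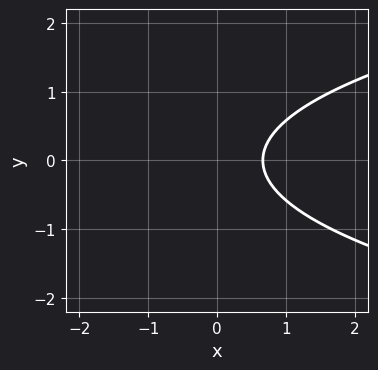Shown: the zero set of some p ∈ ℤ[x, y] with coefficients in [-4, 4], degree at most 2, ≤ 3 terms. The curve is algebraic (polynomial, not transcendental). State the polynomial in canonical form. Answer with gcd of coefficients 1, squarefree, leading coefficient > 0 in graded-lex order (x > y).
3*y^2 - 3*x + 2

(a) Degree: no degree-1 curve has this shape, so deg p = 2.
(b) Symmetries: the y ↦ −y reflection is a symmetry, so y appears only in even powers.
(c) From the visible intercepts: no y-intercept at any integer in the box.
(d) The integer polynomial consistent with all of this is the stated p.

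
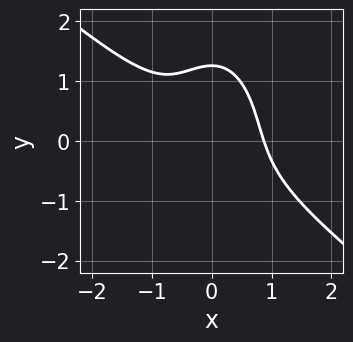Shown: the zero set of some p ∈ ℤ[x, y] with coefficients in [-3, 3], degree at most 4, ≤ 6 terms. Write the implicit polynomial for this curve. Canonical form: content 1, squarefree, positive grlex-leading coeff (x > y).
3*x^3 + 3*x^2*y + y^3 - 2

(a) Degree: no degree-2 curve has this shape, so deg p = 3.
(b) Matching integer coefficients to the picture gives p.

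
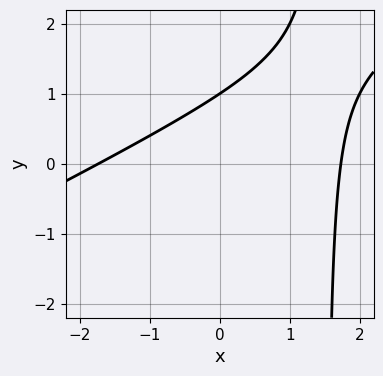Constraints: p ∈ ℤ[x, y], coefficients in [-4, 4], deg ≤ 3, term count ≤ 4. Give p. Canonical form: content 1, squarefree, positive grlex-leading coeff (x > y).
First, deg p = 2.
Then, against the integer gridlines: one y-axis crossing is at y = 1.
Finally, putting this together gives p.

x^2 - 2*x*y + 3*y - 3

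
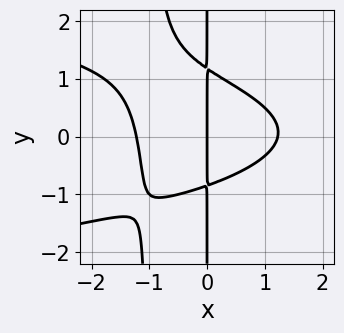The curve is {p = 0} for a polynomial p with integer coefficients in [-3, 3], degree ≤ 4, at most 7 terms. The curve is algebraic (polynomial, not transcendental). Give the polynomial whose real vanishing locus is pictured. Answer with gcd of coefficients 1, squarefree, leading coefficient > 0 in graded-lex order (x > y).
3*x^2*y^2 + 2*x^3 + 3*x*y^2 - x*y - 3*x

First, deg p = 4. No degree-3 curve has this shape.
Then, from the visible intercepts: the visible y-axis segment lies entirely on the curve; one x-axis crossing is at x = 0.
Finally, together with the visible shape, these determine p as stated.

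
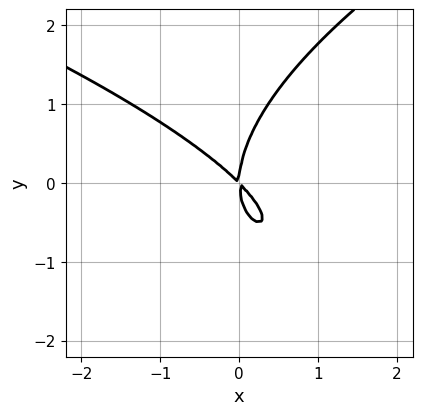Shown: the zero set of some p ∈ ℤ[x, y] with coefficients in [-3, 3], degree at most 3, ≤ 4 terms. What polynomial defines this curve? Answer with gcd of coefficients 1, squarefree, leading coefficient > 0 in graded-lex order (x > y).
y^3 - 2*x^2 - 2*x*y

1. deg p = 3. A generic line meets the curve in up to 3 points.
2. From the axis intercepts and sections: it crosses the y-axis at the gridline y = 0; it meets the x-axis at x = 0 (among the integer gridlines).
3. These observations pin down the coefficients.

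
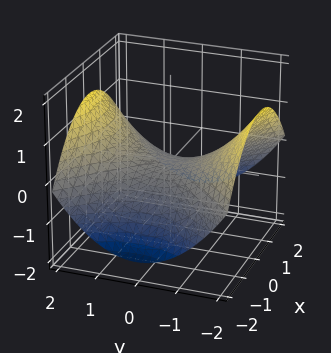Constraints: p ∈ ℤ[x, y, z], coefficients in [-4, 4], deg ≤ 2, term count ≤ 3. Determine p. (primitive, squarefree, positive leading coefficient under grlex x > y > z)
x^2 - y^2 + 3*z

First, deg p = 2.
Then, symmetries: the y ↦ −y reflection is a symmetry, so y appears only in even powers; mirror symmetry x ↦ −x ⇒ only even powers of x.
Then, against the integer gridlines: it meets the z-axis at z = 0 (among the integer gridlines); one y-axis crossing is at y = 0; it meets the x-axis at x = 0 (among the integer gridlines).
Finally, solving for integer coefficients yields p as stated.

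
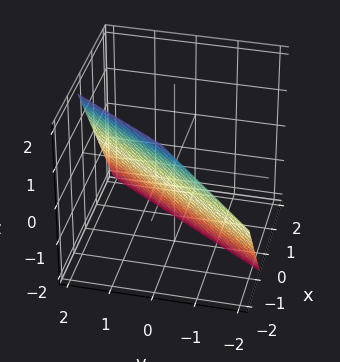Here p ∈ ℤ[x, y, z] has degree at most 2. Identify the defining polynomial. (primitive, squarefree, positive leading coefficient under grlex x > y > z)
deg p = 1. The surface is flat (a plane).
Checking where it meets the axes: it crosses the z-axis at the gridline z = -1; it meets the y-axis at y = 1 (among the integer gridlines).
These observations pin down the coefficients.

3*x - 2*y + 2*z + 2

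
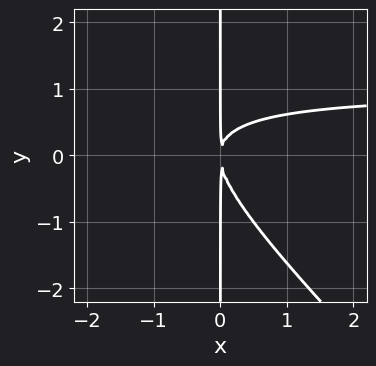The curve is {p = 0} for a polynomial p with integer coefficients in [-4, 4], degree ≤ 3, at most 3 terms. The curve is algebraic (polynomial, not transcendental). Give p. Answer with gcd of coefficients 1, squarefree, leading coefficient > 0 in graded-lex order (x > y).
(a) Degree: no degree-2 curve has this shape, so deg p = 3.
(b) Observable constraints: the visible y-axis segment lies entirely on the curve.
(c) Putting this together gives p.

x^2*y + x*y^2 - x^2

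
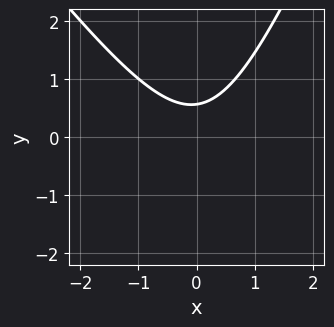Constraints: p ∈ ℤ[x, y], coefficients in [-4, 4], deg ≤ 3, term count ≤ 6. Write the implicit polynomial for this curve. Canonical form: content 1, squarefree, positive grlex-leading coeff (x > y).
3*x^2 + x*y - y^2 - 3*y + 2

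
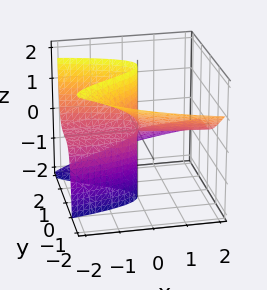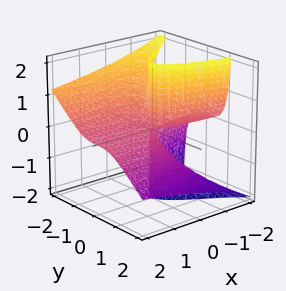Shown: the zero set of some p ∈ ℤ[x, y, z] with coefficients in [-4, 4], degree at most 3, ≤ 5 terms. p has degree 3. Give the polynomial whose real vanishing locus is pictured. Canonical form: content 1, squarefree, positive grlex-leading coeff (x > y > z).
2*y^3 + 3*y^2*z + 2*x*z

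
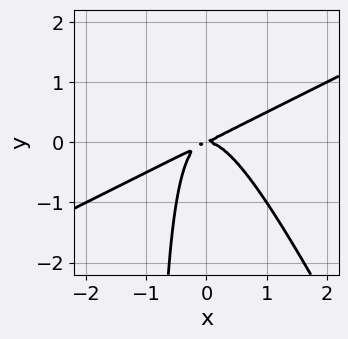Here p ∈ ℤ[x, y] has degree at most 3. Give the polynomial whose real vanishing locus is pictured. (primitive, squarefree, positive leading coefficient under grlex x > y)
2*x^3 - 3*x^2*y - 2*x*y^2 + x*y - 2*y^2

1. The degree is 3 — a generic line meets the curve in up to 3 points.
2. Reading off the gridlines: one x-axis crossing is at x = 0; it meets the y-axis at y = 0 (among the integer gridlines).
3. Together with the visible shape, these determine p as stated.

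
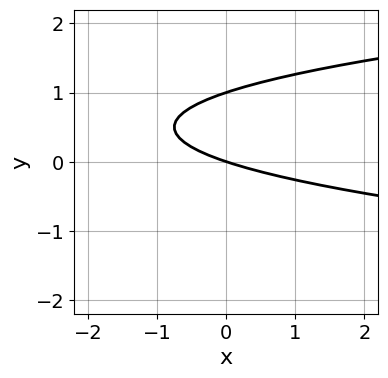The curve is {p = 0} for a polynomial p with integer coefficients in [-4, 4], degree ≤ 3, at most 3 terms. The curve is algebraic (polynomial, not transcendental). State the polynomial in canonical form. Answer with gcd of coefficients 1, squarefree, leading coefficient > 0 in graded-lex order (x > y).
Degree: no degree-1 curve has this shape, so deg p = 2.
Against the integer gridlines: it meets the x-axis at x = 0 (among the integer gridlines); among the integer gridlines, it crosses the y-axis at y ∈ {0, 1}.
Together with the visible shape, these determine p as stated.

3*y^2 - x - 3*y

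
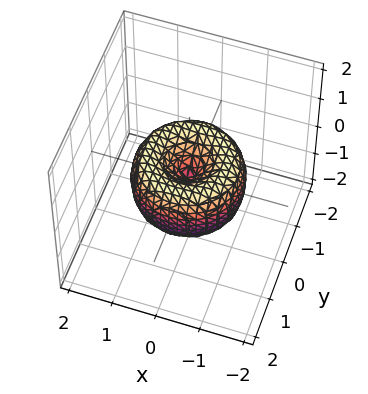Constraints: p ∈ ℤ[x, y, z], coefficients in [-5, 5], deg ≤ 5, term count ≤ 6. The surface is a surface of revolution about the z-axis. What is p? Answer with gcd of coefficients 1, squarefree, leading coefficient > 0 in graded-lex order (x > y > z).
(a) Degree: no degree-3 surface has this shape, so deg p = 4.
(b) Symmetry: every cross-section ⟂ z is a circle, so x, y appear only via x² + y².
(c) Reading off the gridlines: it meets the y-axis at y = 0 (among the integer gridlines); it crosses the x-axis at the gridline x = 0; one z-axis crossing is at z = 0.
(d) Fitting integer coefficients to these (and the overall shape) gives p.

2*x^4 + 4*x^2*y^2 + 2*y^4 - 3*x^2 - 3*y^2 + 2*z^2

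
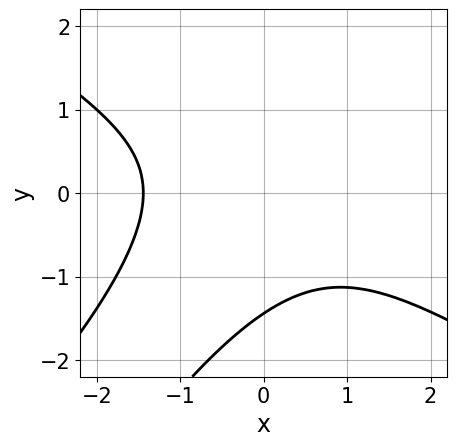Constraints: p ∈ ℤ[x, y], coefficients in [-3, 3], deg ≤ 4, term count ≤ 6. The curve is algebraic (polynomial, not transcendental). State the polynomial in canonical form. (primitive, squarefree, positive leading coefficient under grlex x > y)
x^3 - 2*x*y^2 + y^3 + 3

1. Degree: no degree-2 curve has this shape, so deg p = 3.
2. The integer polynomial consistent with all of this is the stated p.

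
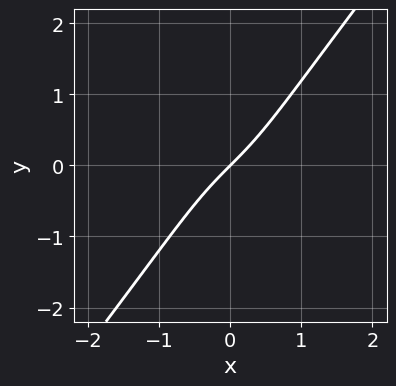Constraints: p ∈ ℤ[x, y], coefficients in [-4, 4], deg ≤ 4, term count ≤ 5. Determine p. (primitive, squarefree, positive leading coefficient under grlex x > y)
3*x^3 - x^2*y - x*y^2 + 2*x - 2*y

1. Degree: no degree-2 curve has this shape, so deg p = 3.
2. From the axis intercepts and sections: it meets the y-axis at y = 0 (among the integer gridlines); one x-axis crossing is at x = 0.
3. These observations pin down the coefficients.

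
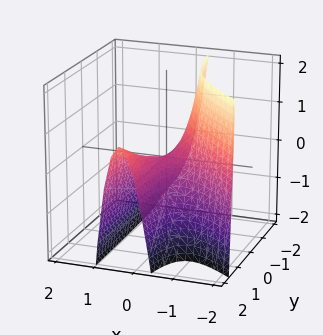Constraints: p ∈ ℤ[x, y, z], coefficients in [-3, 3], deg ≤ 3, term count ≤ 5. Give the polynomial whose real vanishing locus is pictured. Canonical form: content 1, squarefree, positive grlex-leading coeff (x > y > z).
(a) The degree is 3 — the shape is more complex than any degree-2 surface.
(b) Reading off the gridlines: one z-axis crossing is at z = 0; it crosses the x-axis at the gridline x = 0.
(c) Solving for integer coefficients yields p as stated. Check: (0, -2, 0) on the y-axis lies on the surface, and p(0, -2, 0) = 0. ✓

2*x^3 + 2*x^2*y - 2*x*y + z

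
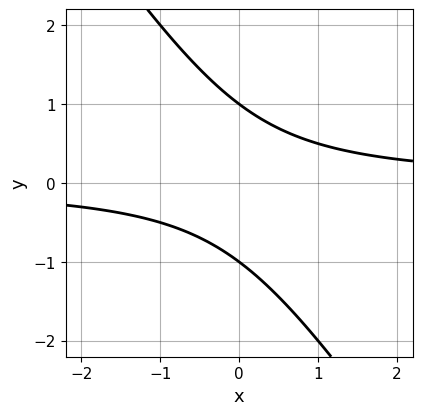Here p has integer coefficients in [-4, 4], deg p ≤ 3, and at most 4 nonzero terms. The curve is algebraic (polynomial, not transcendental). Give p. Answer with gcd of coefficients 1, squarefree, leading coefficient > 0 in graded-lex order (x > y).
3*x*y + 2*y^2 - 2

Degree: a generic line meets the curve in up to 2 points, so deg p = 2.
From the axis intercepts and sections: no x-intercept at any integer in the box; among the integer gridlines, it crosses the y-axis at y ∈ {-1, 1}.
Putting this together gives p.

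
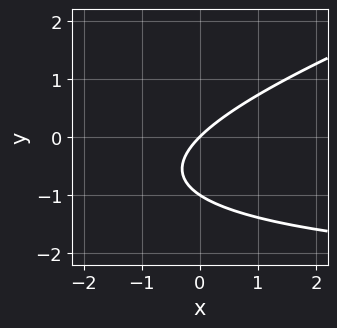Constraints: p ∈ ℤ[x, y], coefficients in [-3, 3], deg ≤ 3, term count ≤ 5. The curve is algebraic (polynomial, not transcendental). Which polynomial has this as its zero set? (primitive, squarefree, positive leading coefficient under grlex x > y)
x*y - 3*y^2 + 3*x - 3*y

deg p = 2. No degree-1 curve has this shape.
Reading off the gridlines: it crosses the x-axis at the gridline x = 0; among the integer gridlines, it crosses the y-axis at y ∈ {-1, 0}.
The integer polynomial consistent with all of this is the stated p.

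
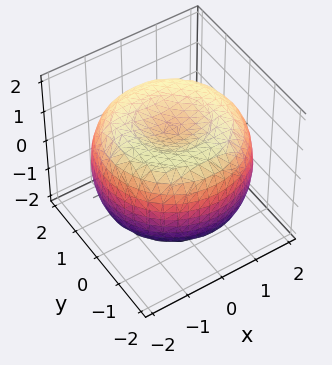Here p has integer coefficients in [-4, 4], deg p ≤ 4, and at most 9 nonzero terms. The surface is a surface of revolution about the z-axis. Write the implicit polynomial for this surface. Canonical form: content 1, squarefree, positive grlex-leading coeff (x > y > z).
(a) Degree: no degree-3 surface has this shape, so deg p = 4.
(b) Symmetry: the z-axis is an axis of rotation, so x and y enter only as x² + y².
(c) Checking where it meets the axes: among the integer gridlines, it crosses the z-axis at z ∈ {-1, 1}; a circular section at z = -1 has radius between 1 and 2.
(d) Assembling these constraints gives the stated polynomial.

x^4 + 2*x^2*y^2 + y^4 - 3*x^2 - 3*y^2 + 3*z^2 - 3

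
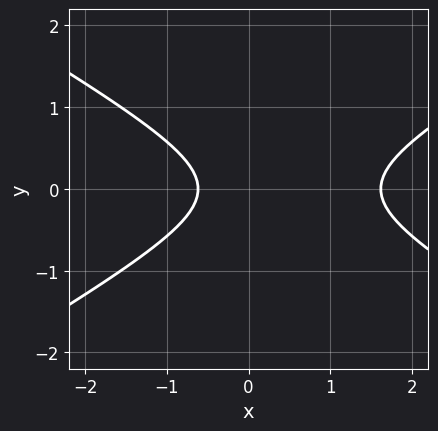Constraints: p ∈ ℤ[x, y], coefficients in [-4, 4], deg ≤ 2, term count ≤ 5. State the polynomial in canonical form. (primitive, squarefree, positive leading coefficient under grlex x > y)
First, the degree is 2 — no degree-1 curve has this shape.
Then, symmetries: mirror symmetry y ↦ −y ⇒ only even powers of y.
Then, checking where it meets the axes: no y-intercept at any integer in the box.
Finally, assembling these constraints gives the stated polynomial.

x^2 - 3*y^2 - x - 1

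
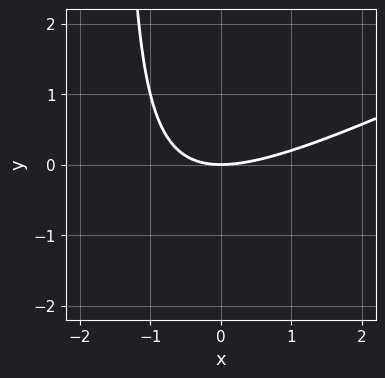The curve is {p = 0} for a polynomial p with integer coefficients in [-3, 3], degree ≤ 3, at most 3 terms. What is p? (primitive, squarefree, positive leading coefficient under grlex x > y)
x^2 - 2*x*y - 3*y

(a) deg p = 2.
(b) Observable constraints: one y-axis crossing is at y = 0; one x-axis crossing is at x = 0.
(c) Assembling these constraints gives the stated polynomial.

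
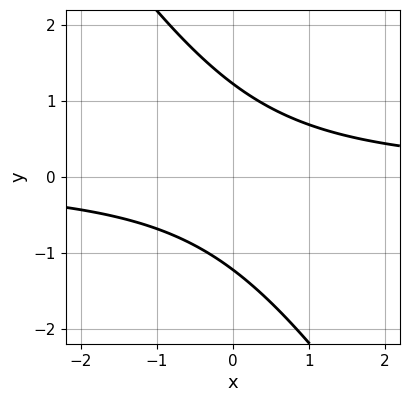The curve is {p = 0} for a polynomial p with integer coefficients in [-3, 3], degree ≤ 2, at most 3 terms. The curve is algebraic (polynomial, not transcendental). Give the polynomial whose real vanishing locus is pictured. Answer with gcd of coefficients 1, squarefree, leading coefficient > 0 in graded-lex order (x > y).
3*x*y + 2*y^2 - 3

The degree is 2 — no degree-1 curve has this shape.
Reading off the gridlines: the curve avoids every integer x-axis point in the box.
Putting this together gives p.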